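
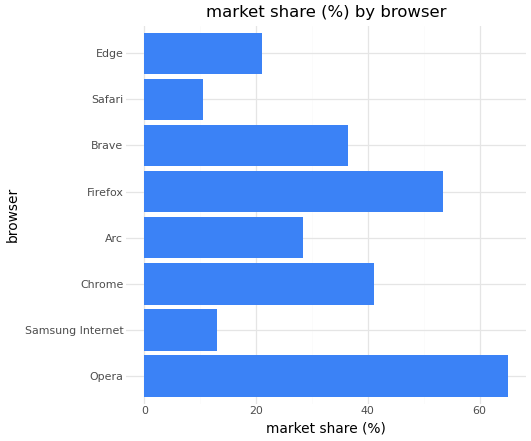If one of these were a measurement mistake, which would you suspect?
Opera

Opera ≈ 60; the rest sit between ≈ 10 and ≈ 50.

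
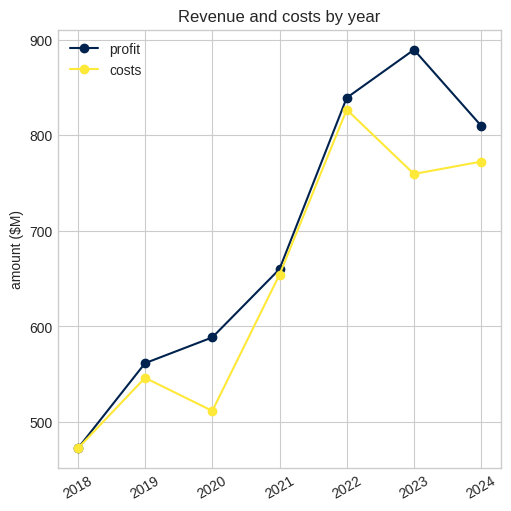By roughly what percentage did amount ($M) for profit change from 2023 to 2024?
≈ -11.1%

2023 ≈ 900, 2024 ≈ 800; (800 − 900) / 900 ≈ -11.1%.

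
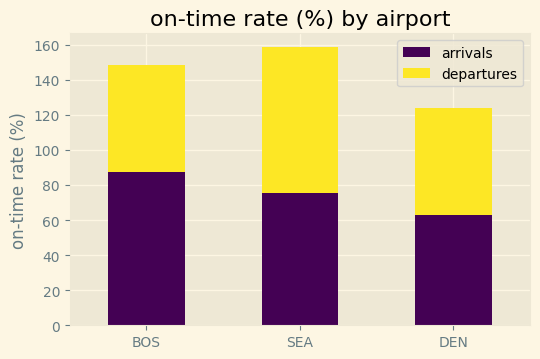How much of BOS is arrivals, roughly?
arrivals top ≈ 80, bottom ≈ 0; segment ≈ 80.

≈ 80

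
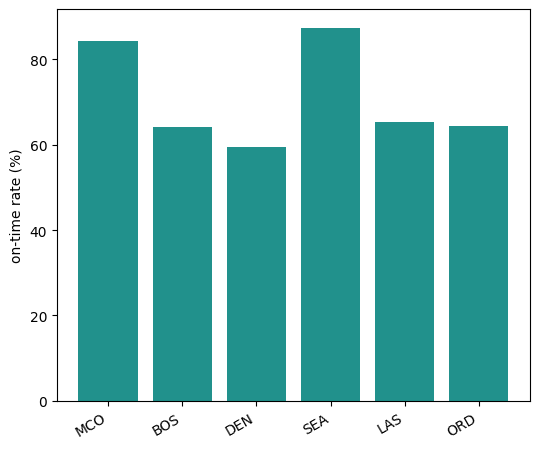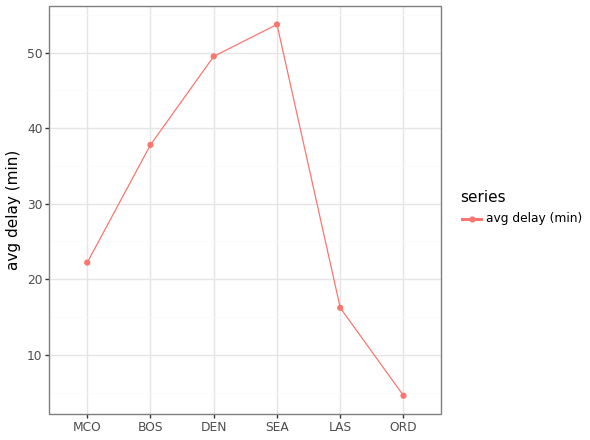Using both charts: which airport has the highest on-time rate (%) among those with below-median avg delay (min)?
MCO

Chart 2 median avg delay (min) ≈ 30; below-median airports: MCO, LAS, ORD. Among those, MCO has the highest on-time rate (%) (≈ 80).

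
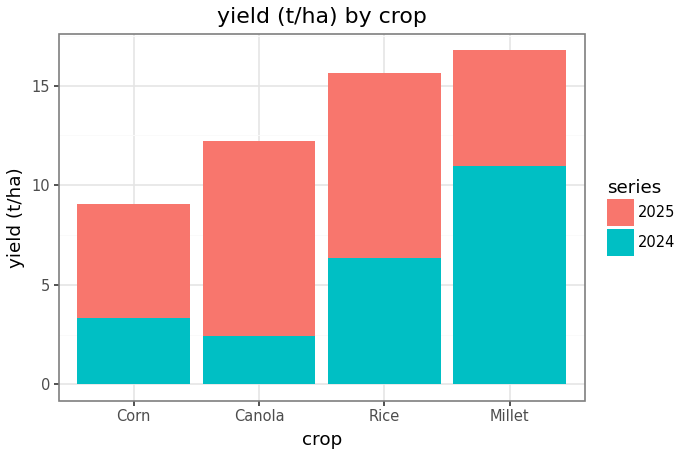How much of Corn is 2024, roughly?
≈ 4

2024 top ≈ 4, bottom ≈ 0; segment ≈ 4.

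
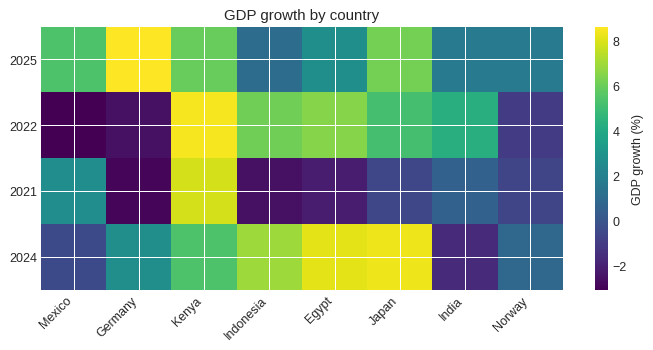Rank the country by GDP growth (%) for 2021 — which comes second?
Top 3 for 2021: Kenya ≈ 8, Mexico ≈ 3, India ≈ 1.

Mexico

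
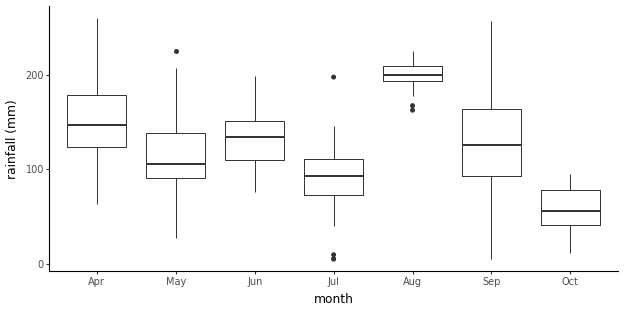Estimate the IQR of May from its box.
Q3 ≈ 140, Q1 ≈ 100; IQR ≈ 40.

≈ 40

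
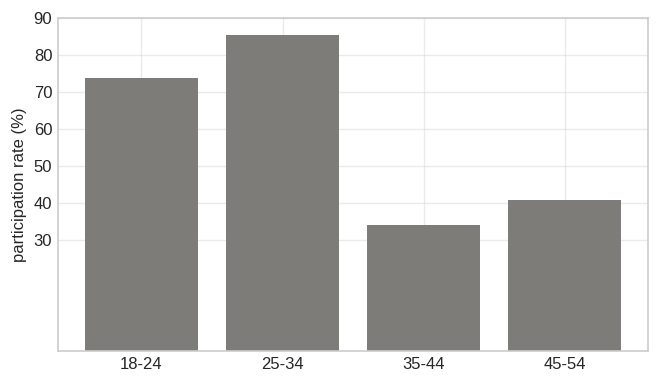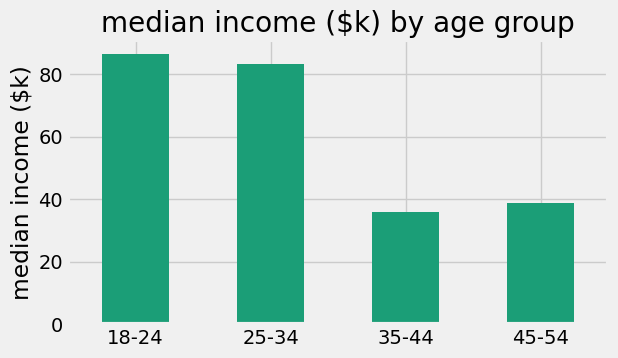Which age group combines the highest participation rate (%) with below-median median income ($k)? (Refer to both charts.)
45-54

Chart 2 median median income ($k) ≈ 60; below-median age groups: 35-44, 45-54. Among those, 45-54 has the highest participation rate (%) (≈ 40).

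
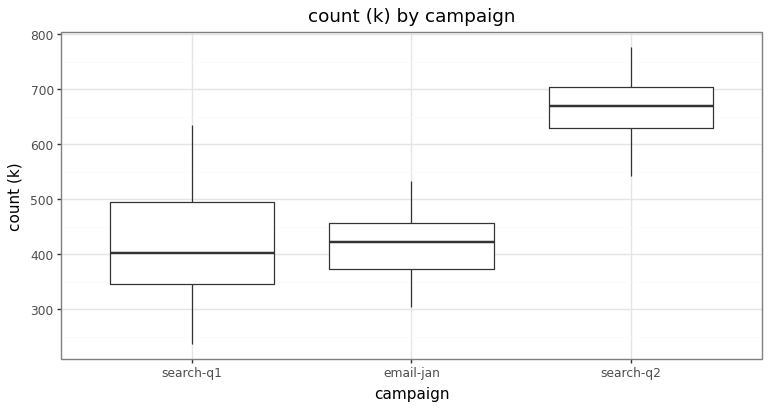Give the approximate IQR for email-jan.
Q3 ≈ 450, Q1 ≈ 375; IQR ≈ 75.

≈ 75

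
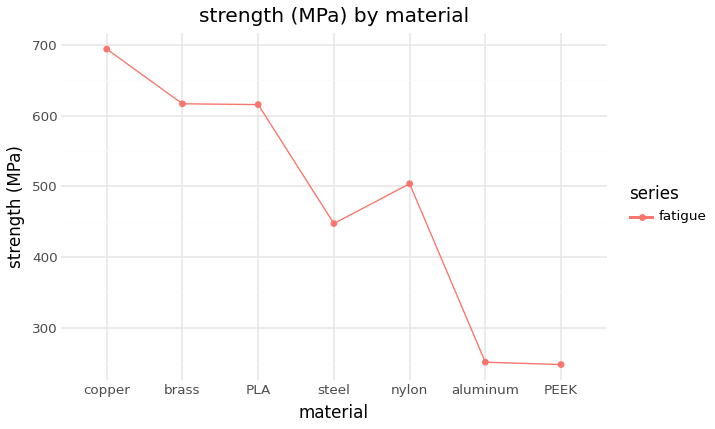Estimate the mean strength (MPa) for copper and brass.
(700 + 600) / 2 ≈ 650.

≈ 650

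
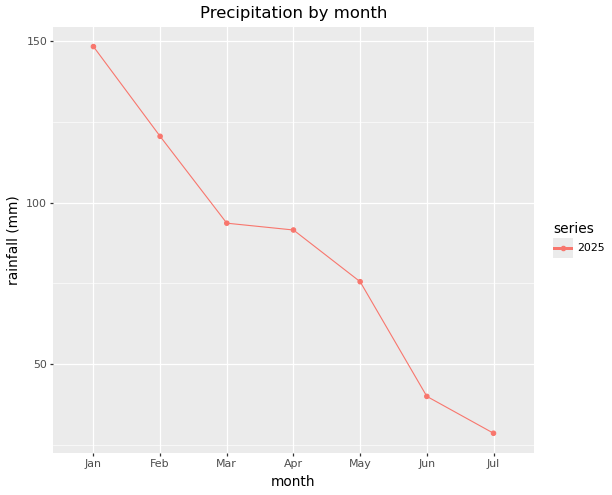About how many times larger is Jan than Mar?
Jan ≈ 150, Mar ≈ 90; 150/90 ≈ 1.67.

≈ 1.67×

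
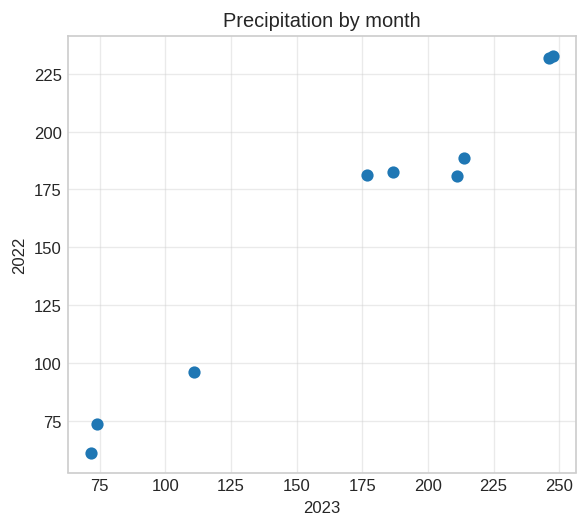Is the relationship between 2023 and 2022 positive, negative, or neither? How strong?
positive, strong

Points are positively correlated; strong (|r| ≈ 1.0).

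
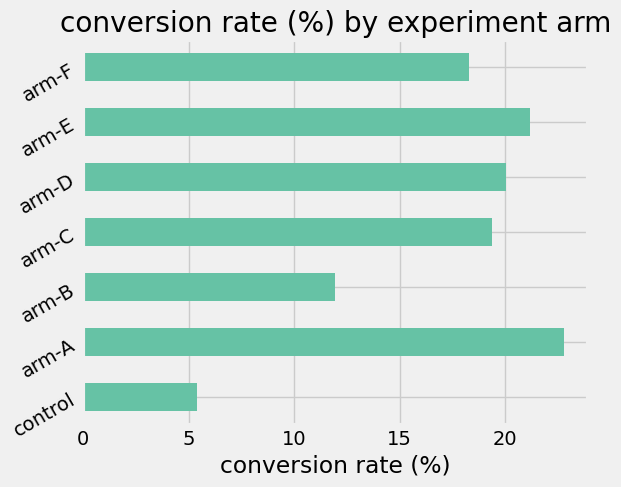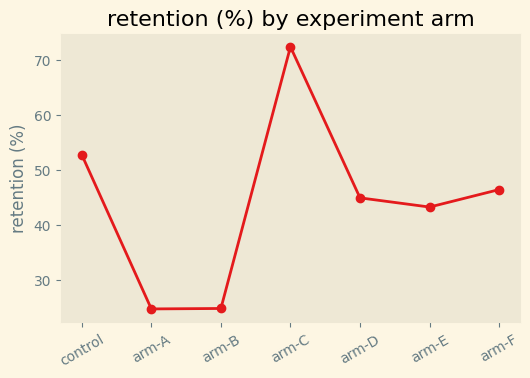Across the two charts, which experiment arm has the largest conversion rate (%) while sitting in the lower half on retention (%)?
Chart 2 median retention (%) ≈ 40; below-median experiment arms: arm-A, arm-B, arm-E. Among those, arm-A has the highest conversion rate (%) (≈ 25).

arm-A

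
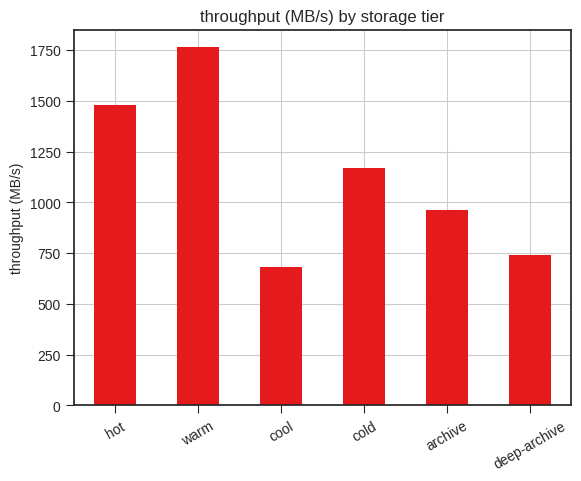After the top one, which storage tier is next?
hot

Top 3: warm ≈ 1800, hot ≈ 1400, cold ≈ 1200.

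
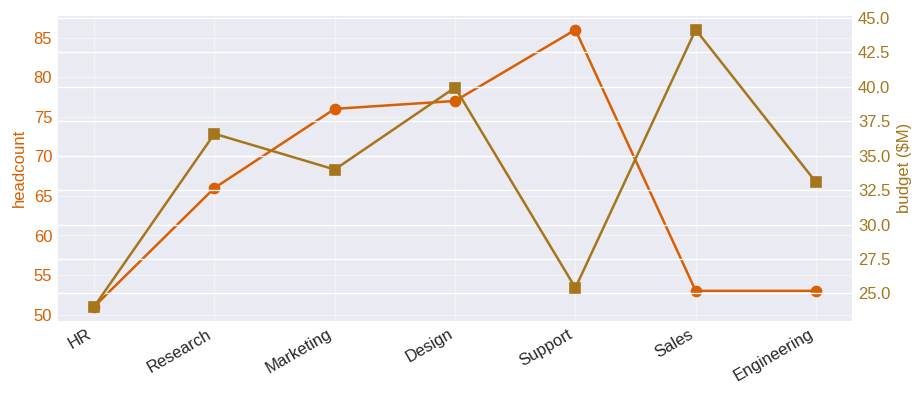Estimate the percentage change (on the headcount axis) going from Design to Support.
Design ≈ 75, Support ≈ 85; (85 − 75) / 75 ≈ +13.3%.

≈ +13.3%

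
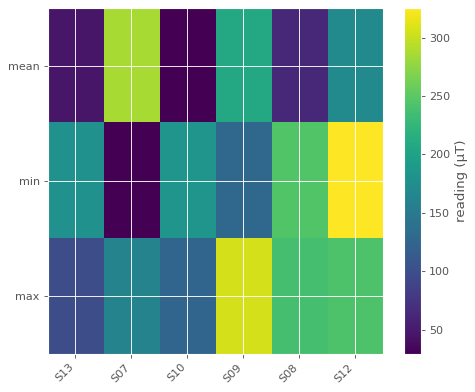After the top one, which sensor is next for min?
Top 3 for min: S12 ≈ 325, S08 ≈ 250, S10 ≈ 175.

S08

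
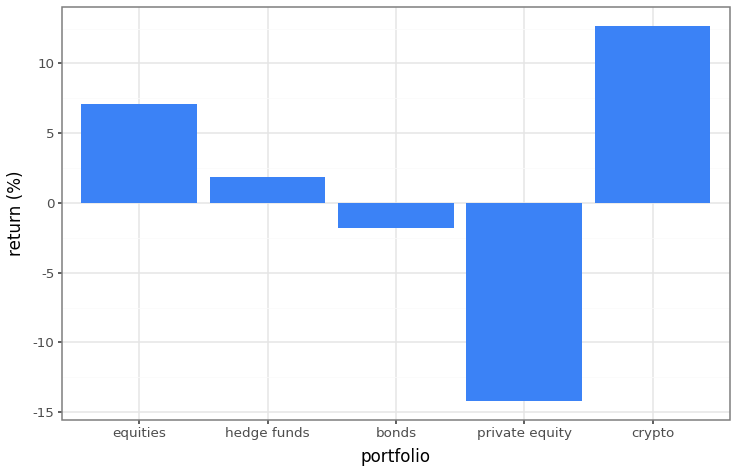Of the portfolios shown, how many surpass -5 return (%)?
4

Above -5: equities, hedge funds, bonds, crypto.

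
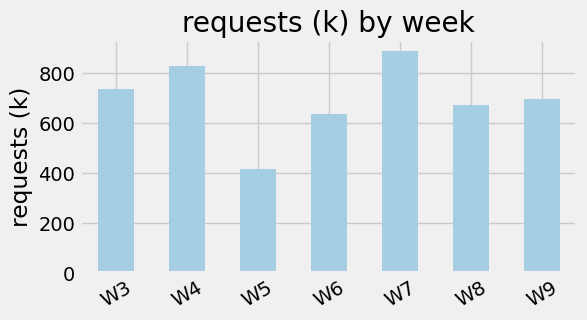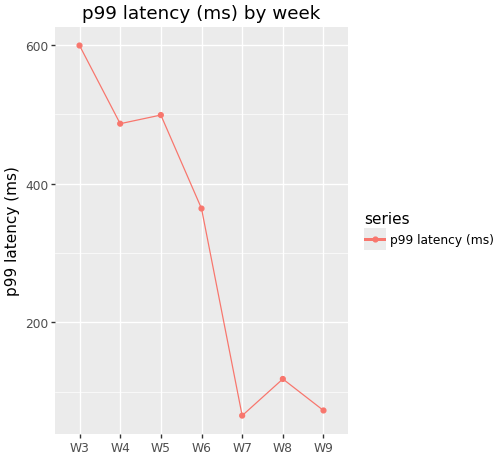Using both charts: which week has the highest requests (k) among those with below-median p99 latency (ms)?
W7

Chart 2 median p99 latency (ms) ≈ 400; below-median weeks: W7, W8, W9. Among those, W7 has the highest requests (k) (≈ 900).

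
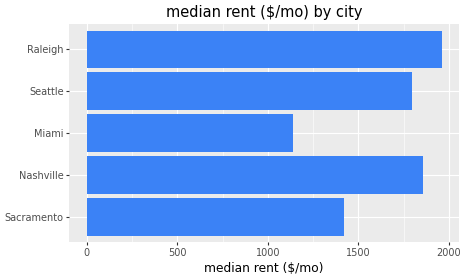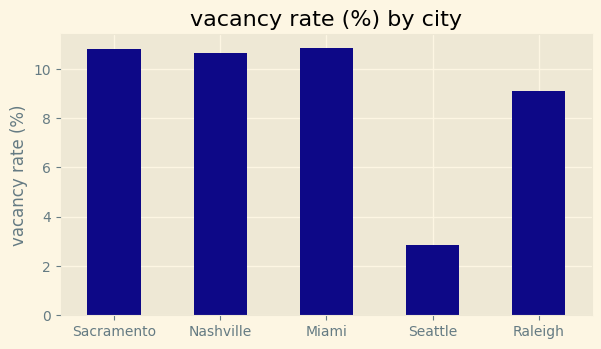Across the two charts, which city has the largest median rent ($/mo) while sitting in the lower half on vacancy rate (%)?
Raleigh

Chart 2 median vacancy rate (%) ≈ 11; below-median cities: Seattle, Raleigh. Among those, Raleigh has the highest median rent ($/mo) (≈ 2000).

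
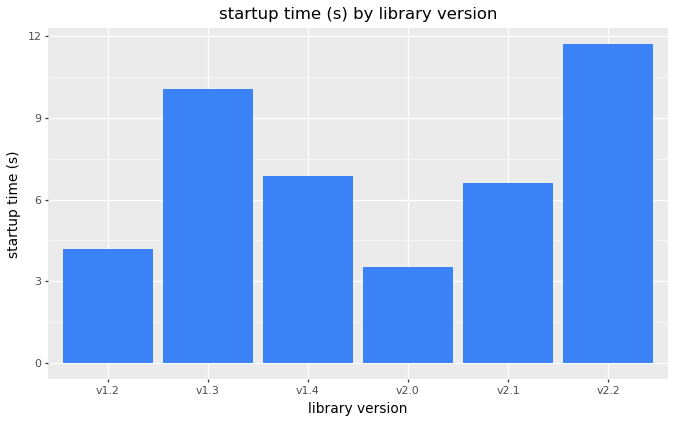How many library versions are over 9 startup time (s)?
Above 9: v1.3, v2.2.

2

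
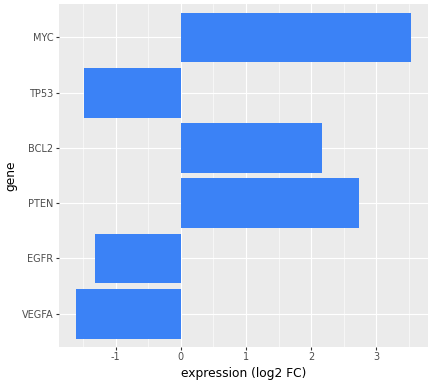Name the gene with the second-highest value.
PTEN

Top 3: MYC ≈ 3.5, PTEN ≈ 2.5, BCL2 ≈ 2.0.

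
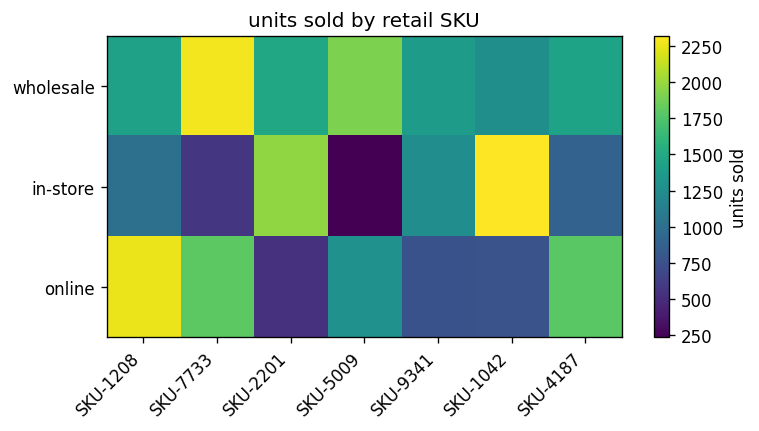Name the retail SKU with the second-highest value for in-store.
Top 3 for in-store: SKU-1042 ≈ 2400, SKU-2201 ≈ 2000, SKU-9341 ≈ 1200.

SKU-2201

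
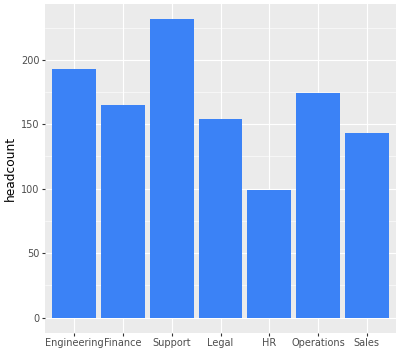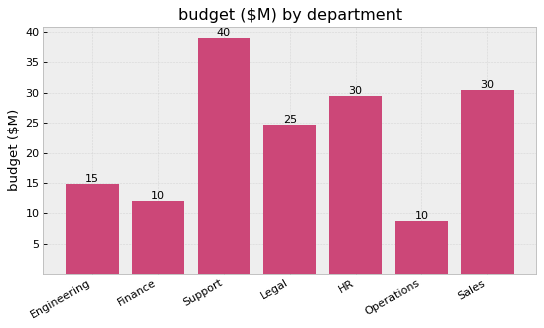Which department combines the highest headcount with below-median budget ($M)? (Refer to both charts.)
Engineering

Chart 2 median budget ($M) ≈ 25; below-median departments: Engineering, Finance, Operations. Among those, Engineering has the highest headcount (≈ 200).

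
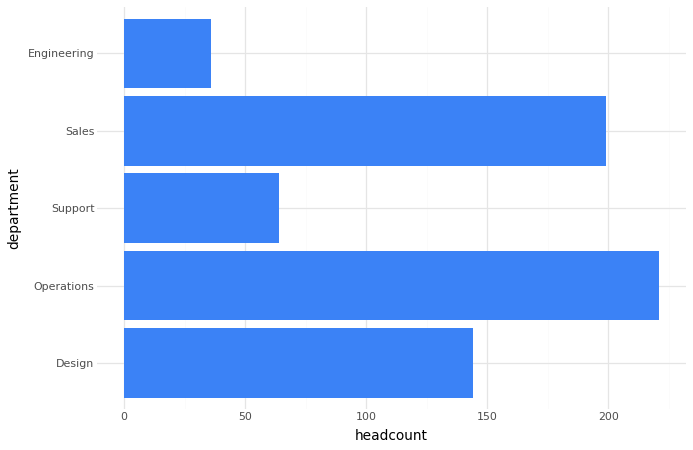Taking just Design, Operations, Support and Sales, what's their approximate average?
≈ 155

(140 + 220 + 60 + 200) / 4 ≈ 155.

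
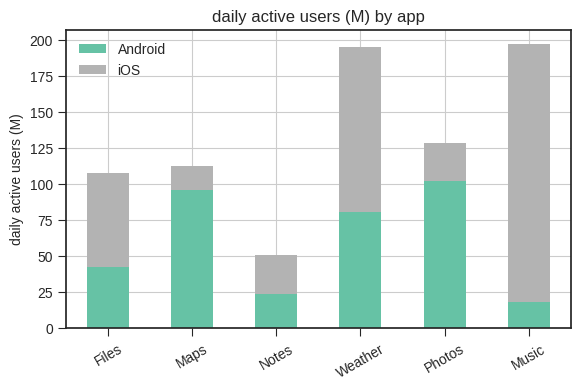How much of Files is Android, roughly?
≈ 40

Android top ≈ 40, bottom ≈ 0; segment ≈ 40.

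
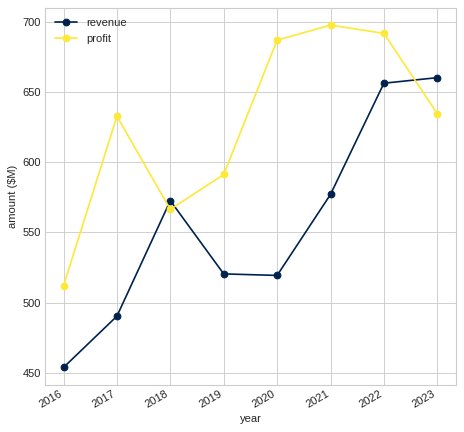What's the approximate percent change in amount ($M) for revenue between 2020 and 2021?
2020 ≈ 525, 2021 ≈ 575; (575 − 525) / 525 ≈ +9.5%.

≈ +9.5%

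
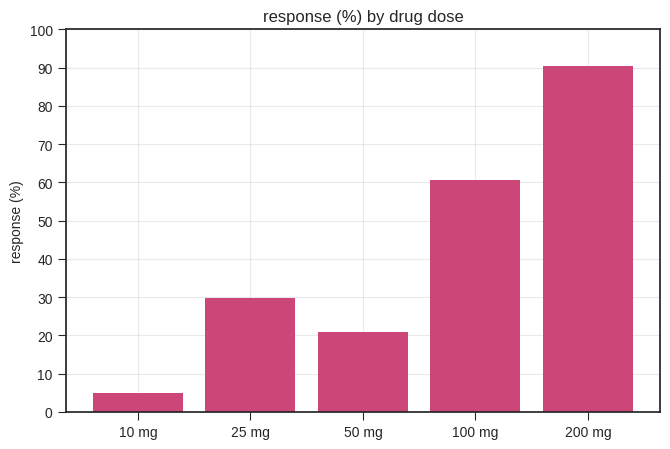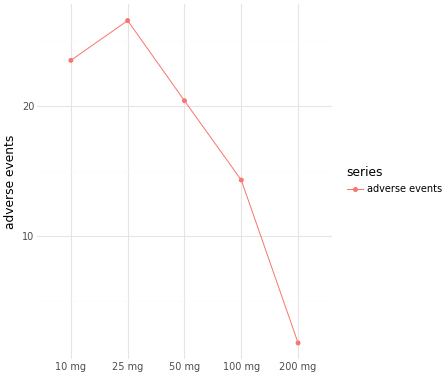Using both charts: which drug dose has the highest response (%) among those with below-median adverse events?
Chart 2 median adverse events ≈ 20; below-median drug doses: 100 mg, 200 mg. Among those, 200 mg has the highest response (%) (≈ 90).

200 mg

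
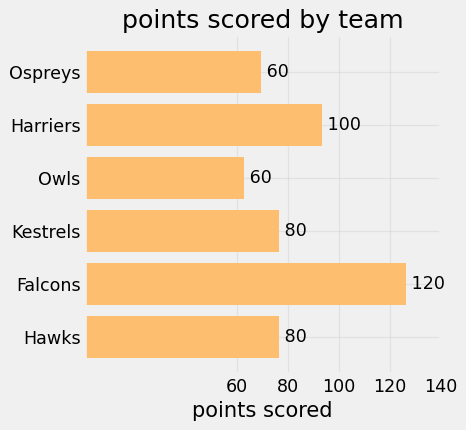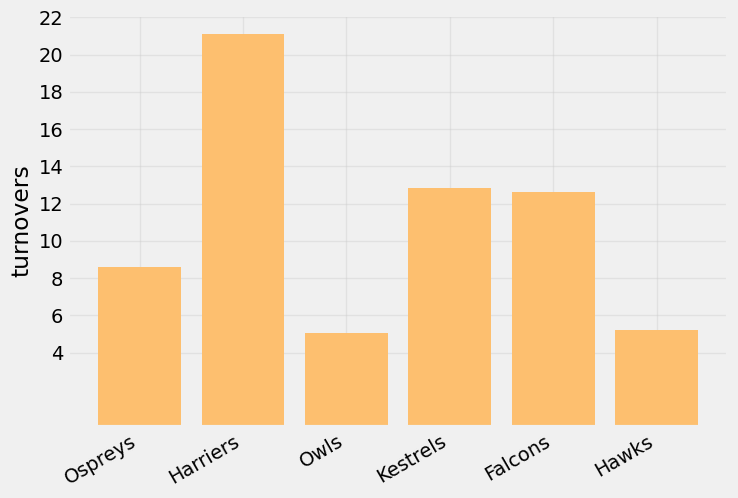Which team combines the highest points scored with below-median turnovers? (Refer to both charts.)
Hawks

Chart 2 median turnovers ≈ 10; below-median teams: Ospreys, Owls, Hawks. Among those, Hawks has the highest points scored (≈ 80).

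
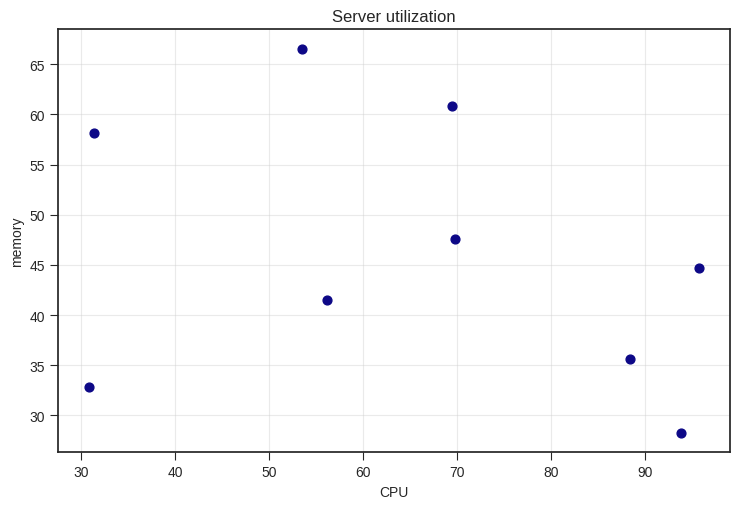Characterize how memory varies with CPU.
Points are negatively correlated; weak (|r| ≈ 0.3).

negative, weak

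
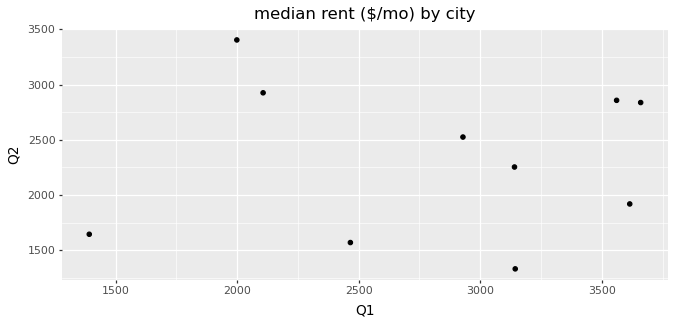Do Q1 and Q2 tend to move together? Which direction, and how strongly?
no clear correlation

Points are roughly uncorrelated; weak (|r| ≈ 0.0).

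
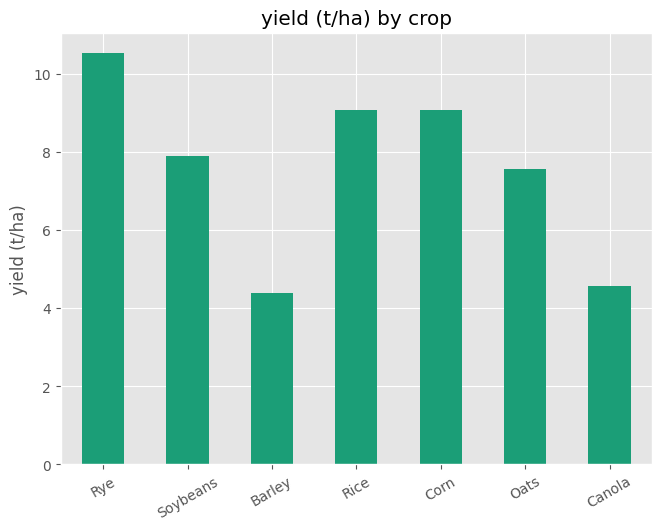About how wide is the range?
Max Rye ≈ 11, min Barley ≈ 4; range ≈ 7.

≈ 7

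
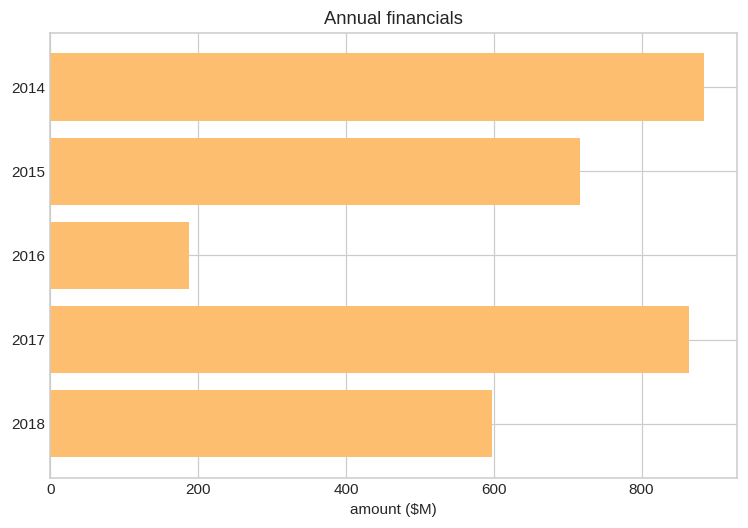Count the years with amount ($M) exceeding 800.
2

Above 800: 2014, 2017.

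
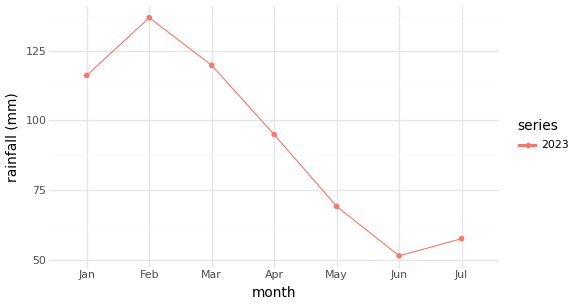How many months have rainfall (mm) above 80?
4

Above 80: Jan, Feb, Mar, Apr.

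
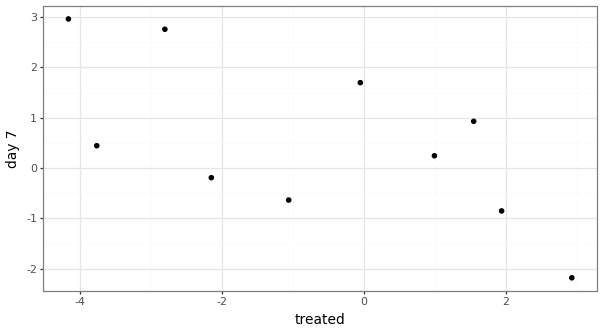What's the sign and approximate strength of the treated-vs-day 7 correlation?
Points are negatively correlated; moderate (|r| ≈ 0.6).

negative, moderate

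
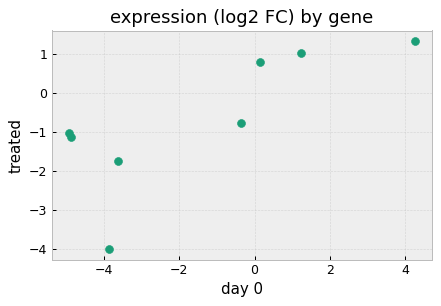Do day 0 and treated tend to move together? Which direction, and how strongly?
positive, strong

Points are positively correlated; strong (|r| ≈ 0.8).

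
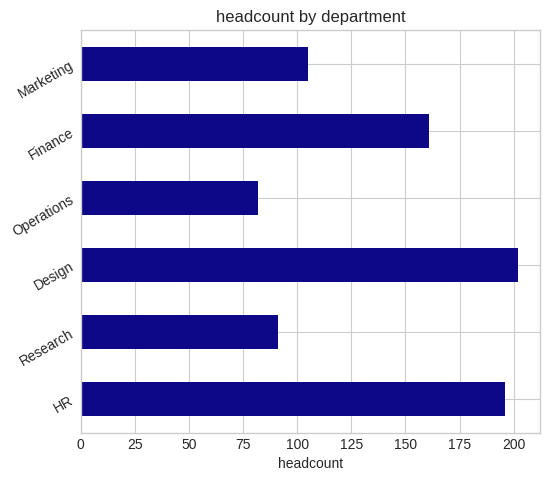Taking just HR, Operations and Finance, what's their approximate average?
(200 + 80 + 160) / 3 ≈ 147.

≈ 147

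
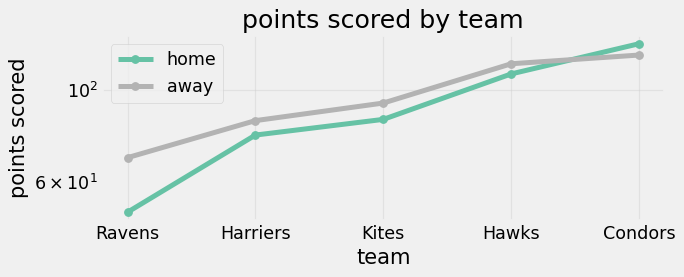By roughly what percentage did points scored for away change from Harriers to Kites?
Harriers ≈ 80, Kites ≈ 90; (90 − 80) / 80 ≈ +12.5%.

≈ +12.5%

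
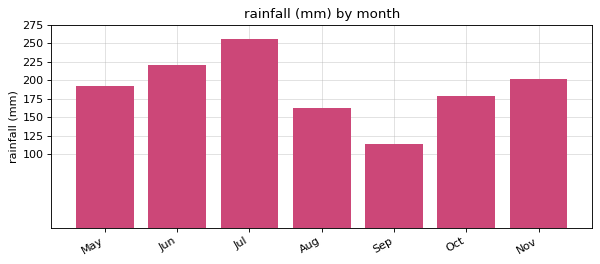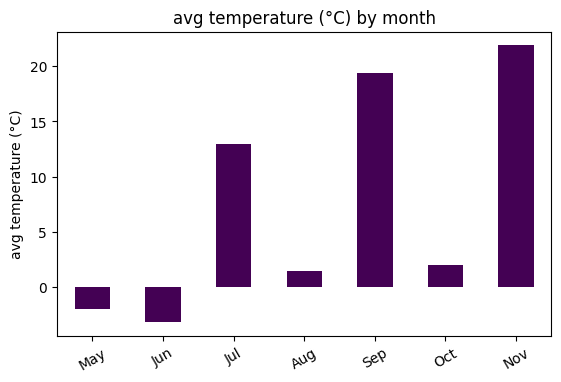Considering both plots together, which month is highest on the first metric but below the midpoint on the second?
Jun

Chart 2 median avg temperature (°C) ≈ 0; below-median months: May, Jun, Aug. Among those, Jun has the highest rainfall (mm) (≈ 225).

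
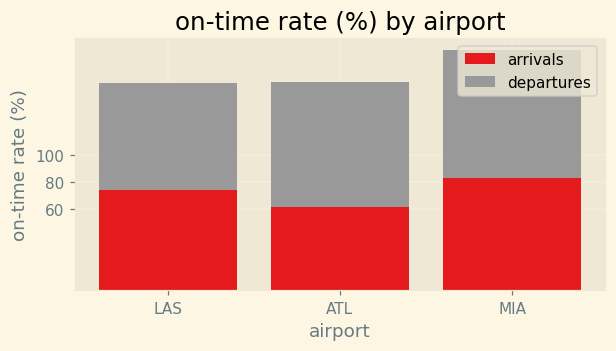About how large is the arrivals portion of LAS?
≈ 80

arrivals top ≈ 80, bottom ≈ 0; segment ≈ 80.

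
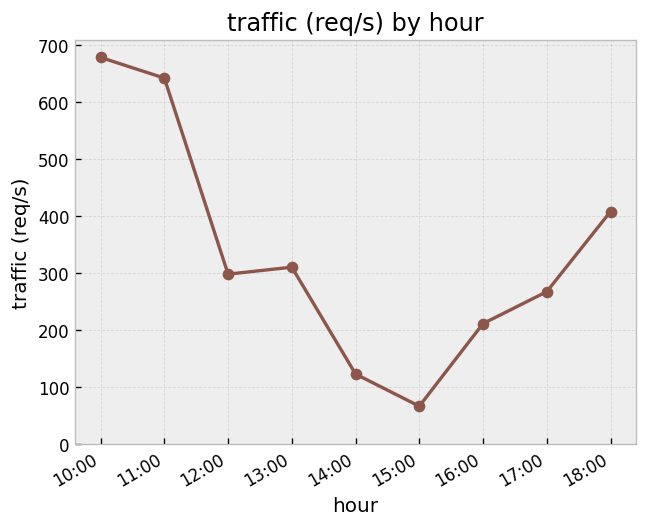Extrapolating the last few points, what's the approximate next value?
Last three: 200, 300, 400 → slope ≈ 100/step → next ≈ 500.

≈ 500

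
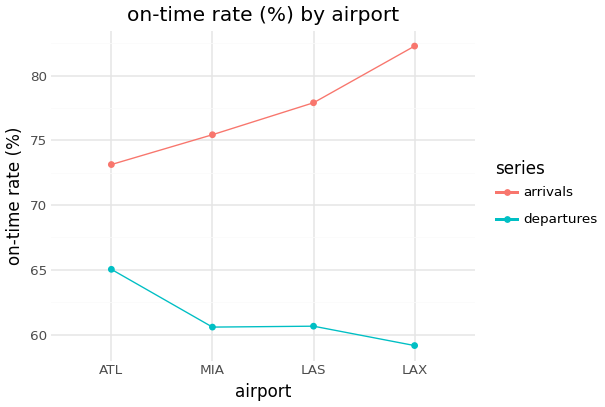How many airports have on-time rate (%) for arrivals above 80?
Above 80: LAX.

1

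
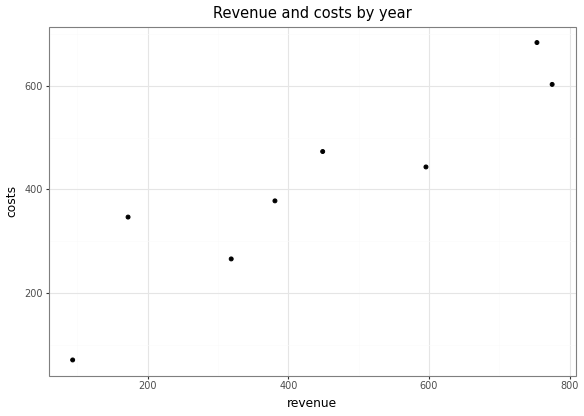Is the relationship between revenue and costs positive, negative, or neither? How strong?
positive, strong

Points are positively correlated; strong (|r| ≈ 0.9).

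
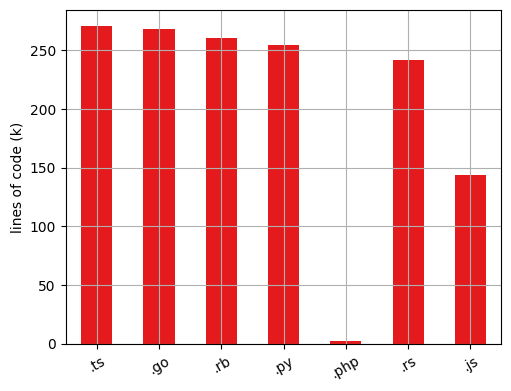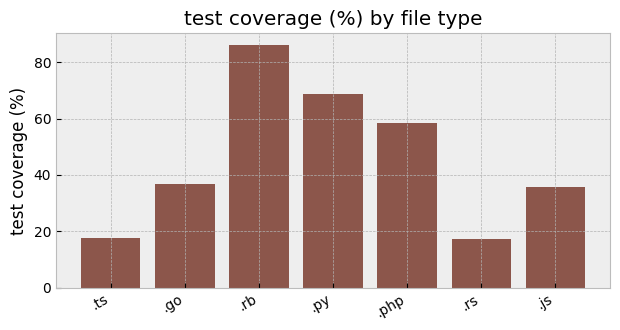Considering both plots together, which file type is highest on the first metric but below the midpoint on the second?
.ts

Chart 2 median test coverage (%) ≈ 40; below-median file types: .ts, .rs, .js. Among those, .ts has the highest lines of code (k) (≈ 275).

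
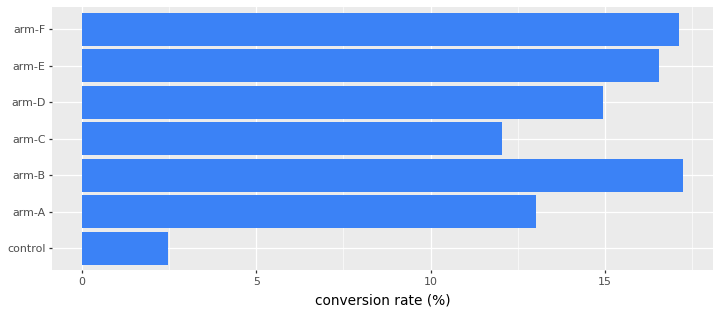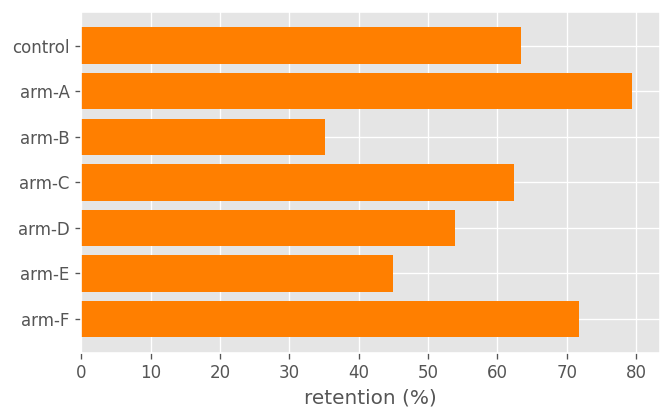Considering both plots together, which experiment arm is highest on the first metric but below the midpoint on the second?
Chart 2 median retention (%) ≈ 60; below-median experiment arms: arm-B, arm-D, arm-E. Among those, arm-B has the highest conversion rate (%) (≈ 18).

arm-B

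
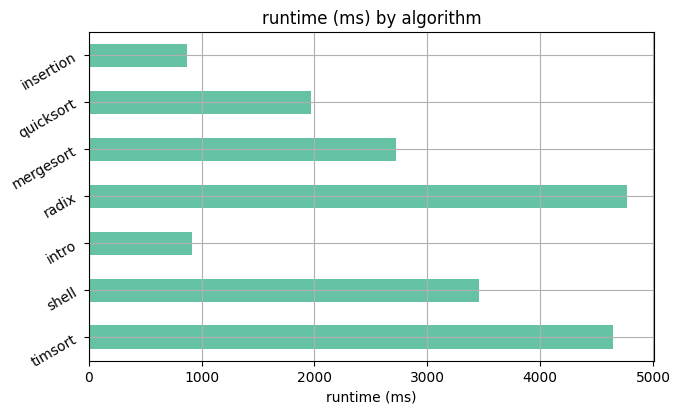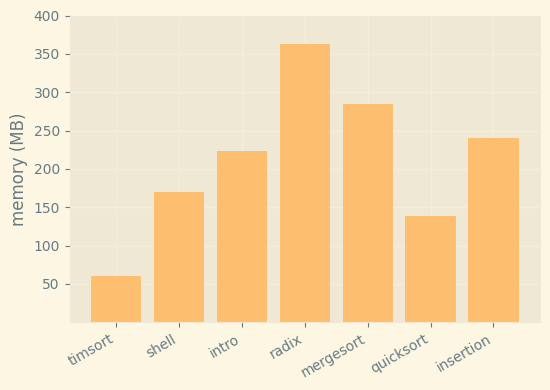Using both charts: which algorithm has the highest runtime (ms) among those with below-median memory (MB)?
Chart 2 median memory (MB) ≈ 200; below-median algorithms: timsort, shell, quicksort. Among those, timsort has the highest runtime (ms) (≈ 4500).

timsort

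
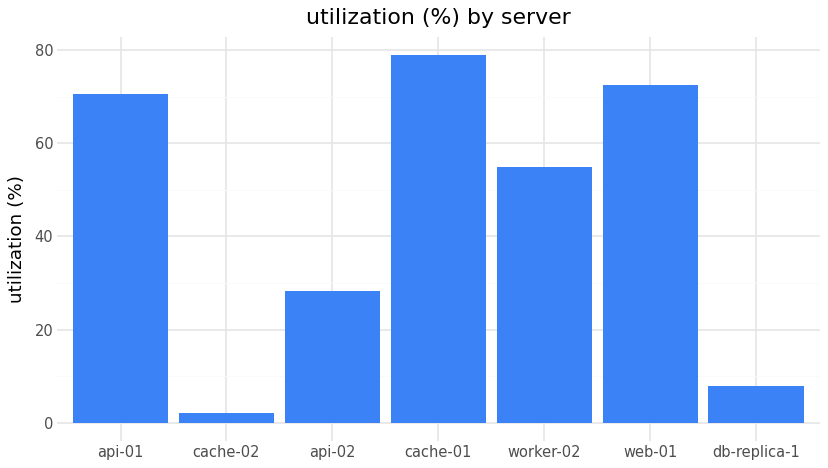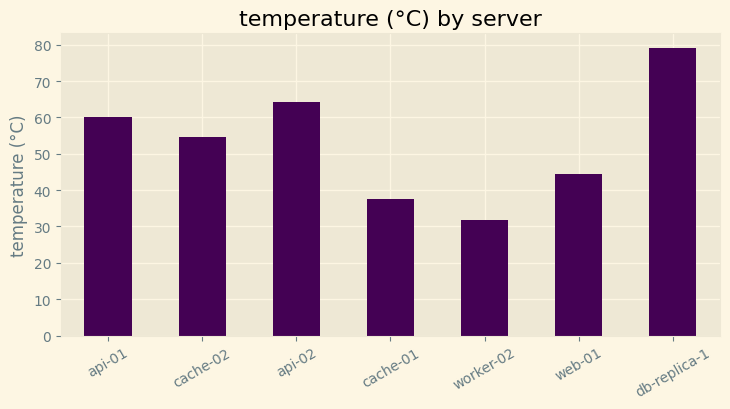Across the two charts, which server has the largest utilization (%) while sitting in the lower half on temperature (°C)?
cache-01

Chart 2 median temperature (°C) ≈ 50; below-median servers: cache-01, worker-02, web-01. Among those, cache-01 has the highest utilization (%) (≈ 80).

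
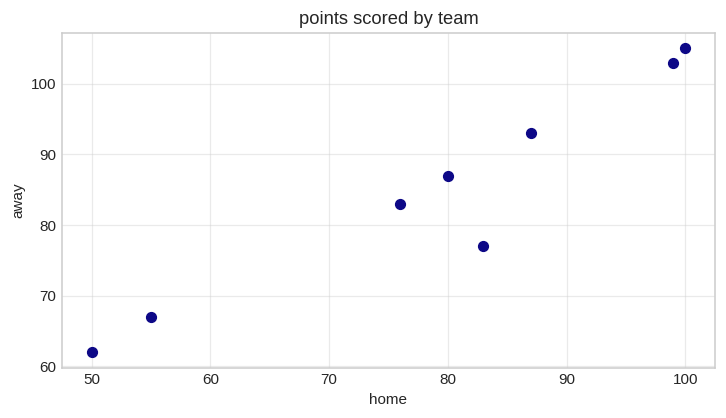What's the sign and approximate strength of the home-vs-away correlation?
Points are positively correlated; strong (|r| ≈ 1.0).

positive, strong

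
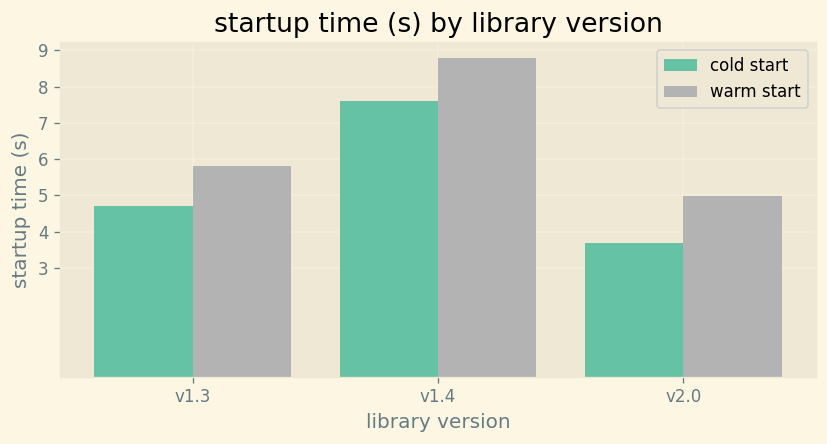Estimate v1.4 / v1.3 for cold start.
≈ 1.6×

v1.4 ≈ 8, v1.3 ≈ 5; 8/5 ≈ 1.6.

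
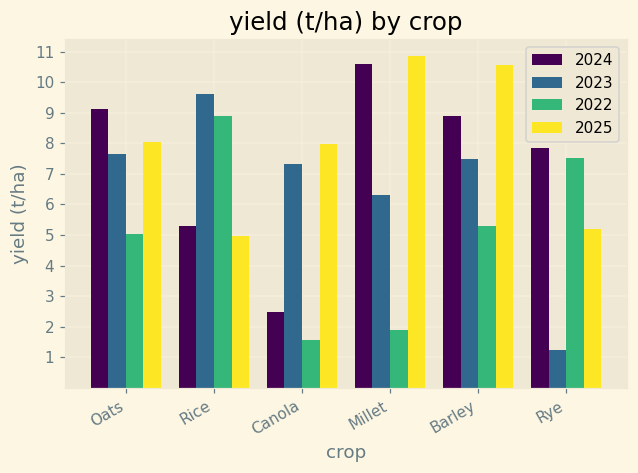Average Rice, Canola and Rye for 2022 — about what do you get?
(9 + 2 + 8) / 3 ≈ 6.

≈ 6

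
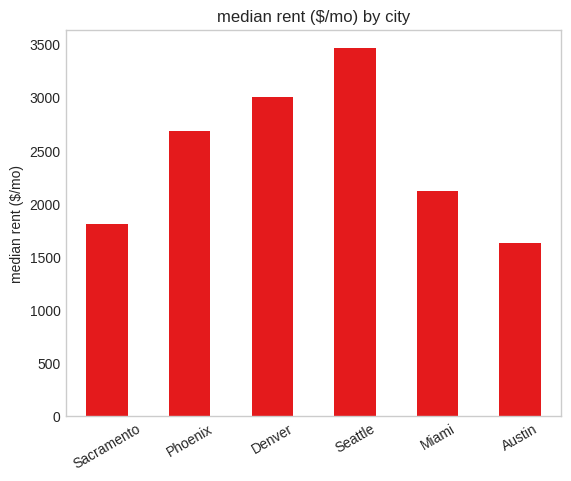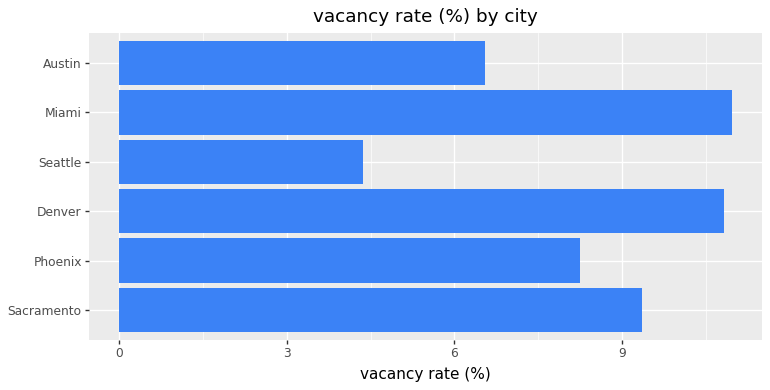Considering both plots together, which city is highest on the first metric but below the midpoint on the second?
Chart 2 median vacancy rate (%) ≈ 8; below-median cities: Phoenix, Seattle, Austin. Among those, Seattle has the highest median rent ($/mo) (≈ 3500).

Seattle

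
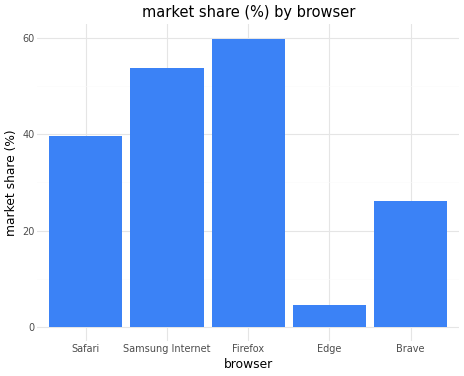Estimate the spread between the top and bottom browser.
≈ 55

Max Firefox ≈ 60, min Edge ≈ 5; range ≈ 55.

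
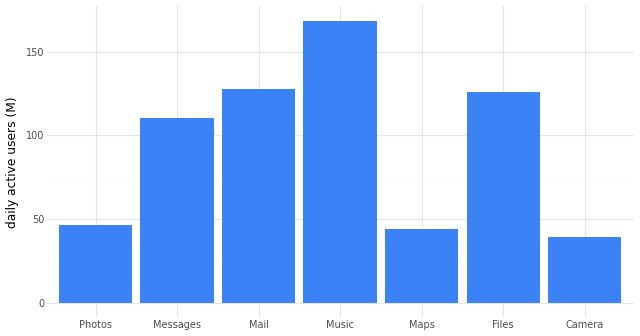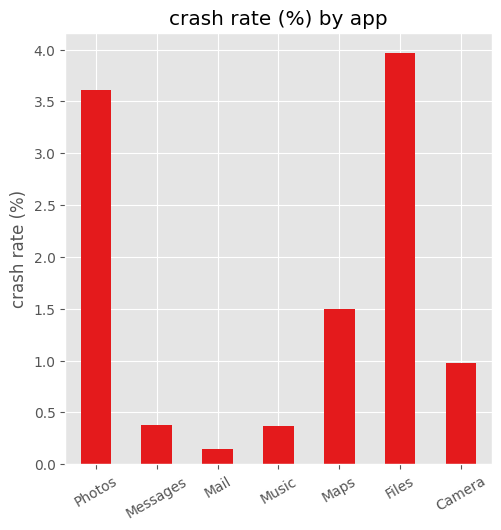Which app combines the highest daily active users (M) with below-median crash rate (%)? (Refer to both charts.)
Music

Chart 2 median crash rate (%) ≈ 1; below-median apps: Messages, Mail, Music. Among those, Music has the highest daily active users (M) (≈ 160).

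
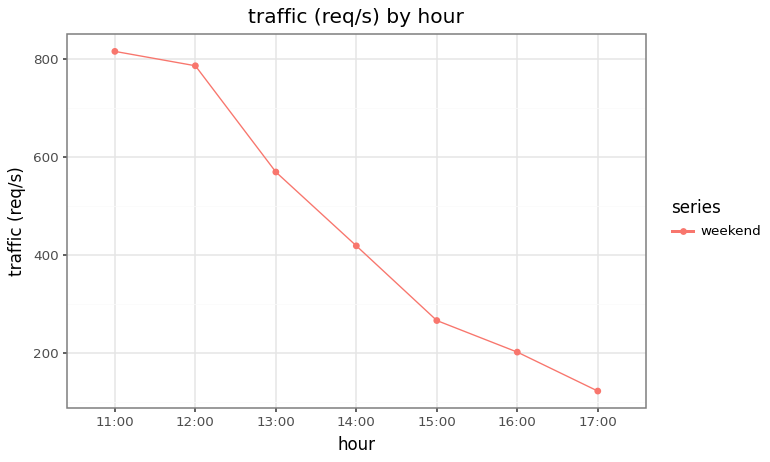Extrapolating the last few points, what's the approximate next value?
Last three: 300, 200, 100 → slope ≈ -100/step → next ≈ 0.

≈ 0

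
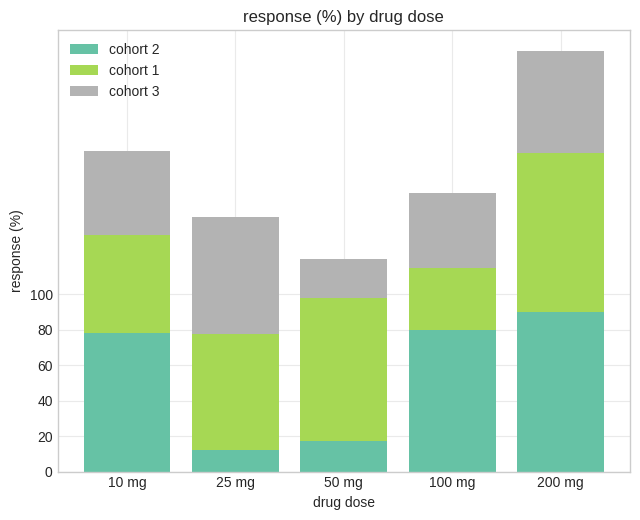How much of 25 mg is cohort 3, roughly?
cohort 3 top ≈ 140, bottom ≈ 80; segment ≈ 60.

≈ 60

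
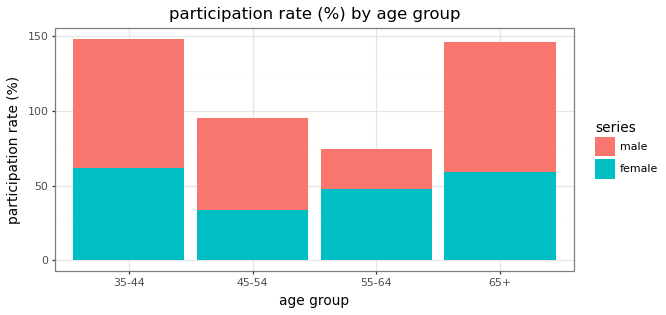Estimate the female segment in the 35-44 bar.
≈ 60

female top ≈ 60, bottom ≈ 0; segment ≈ 60.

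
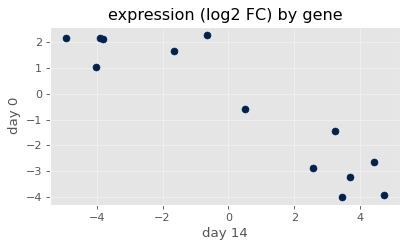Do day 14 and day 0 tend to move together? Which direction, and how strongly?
negative, strong

Points are negatively correlated; strong (|r| ≈ 0.9).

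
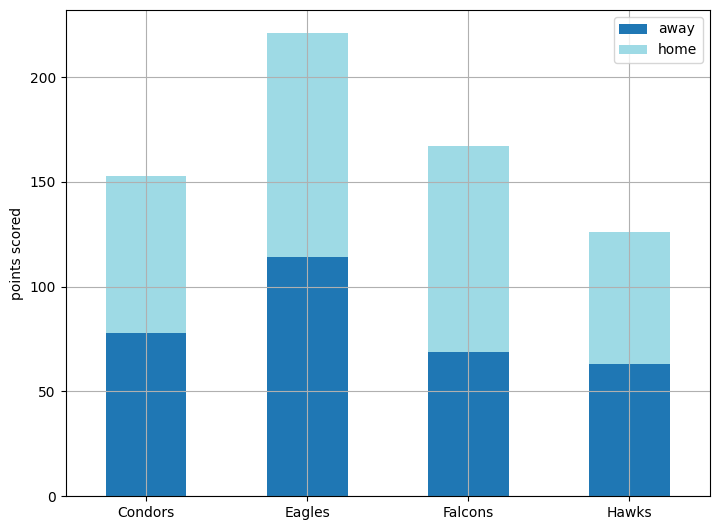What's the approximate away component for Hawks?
away top ≈ 60, bottom ≈ 0; segment ≈ 60.

≈ 60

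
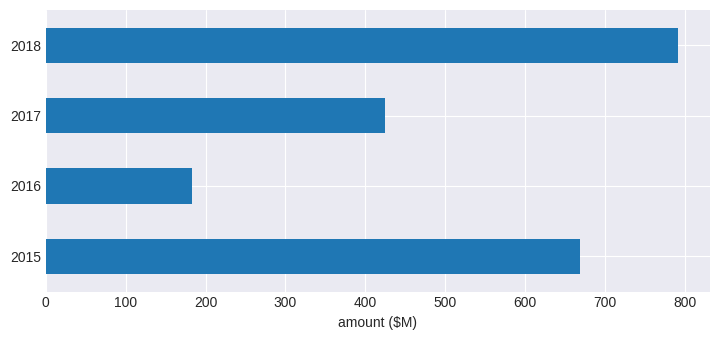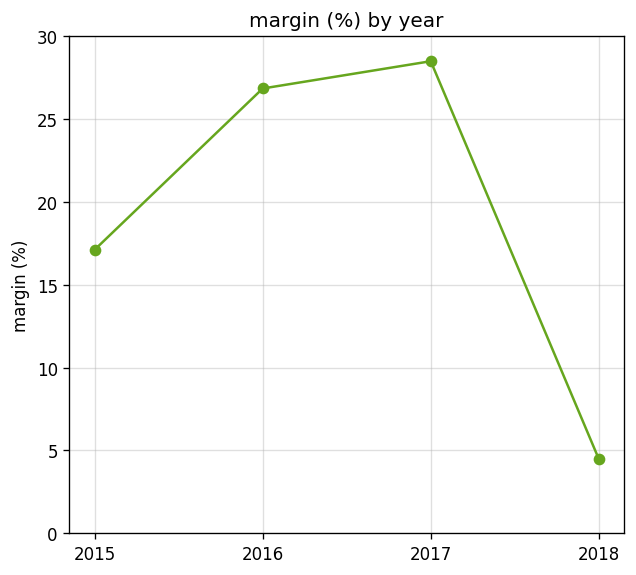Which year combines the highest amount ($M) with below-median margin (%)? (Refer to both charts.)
2018

Chart 2 median margin (%) ≈ 20; below-median years: 2015, 2018. Among those, 2018 has the highest amount ($M) (≈ 800).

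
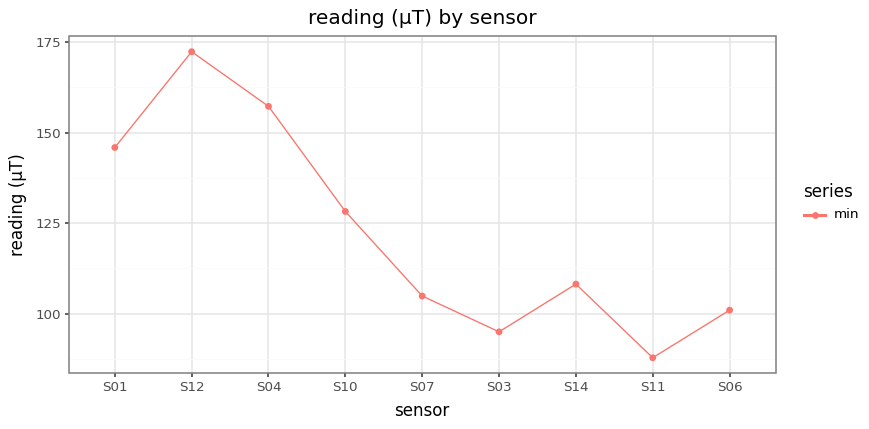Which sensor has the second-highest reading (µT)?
Top 3: S12 ≈ 170, S04 ≈ 160, S01 ≈ 150.

S04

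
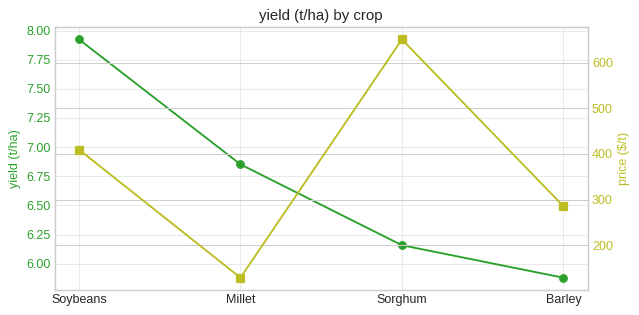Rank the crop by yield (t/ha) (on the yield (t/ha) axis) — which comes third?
Sorghum

Top 4 (on the yield (t/ha) axis): Soybeans ≈ 8.0, Millet ≈ 6.8, Sorghum ≈ 6.2, Barley ≈ 5.8.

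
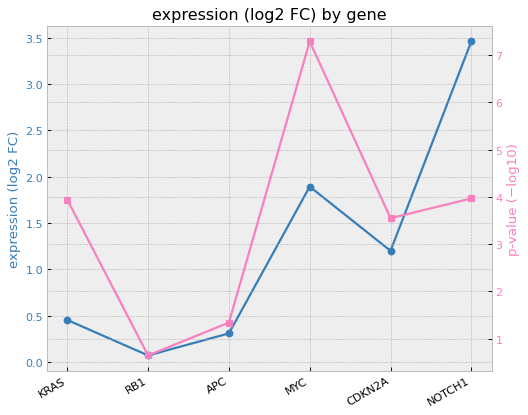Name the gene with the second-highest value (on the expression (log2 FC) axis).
Top 3 (on the expression (log2 FC) axis): NOTCH1 ≈ 3.5, MYC ≈ 2.0, CDKN2A ≈ 1.0.

MYC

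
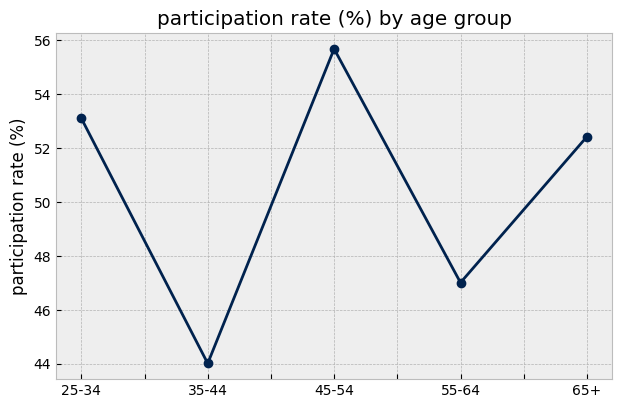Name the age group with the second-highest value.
25-34

Top 3: 45-54 ≈ 56, 25-34 ≈ 53, 65+ ≈ 52.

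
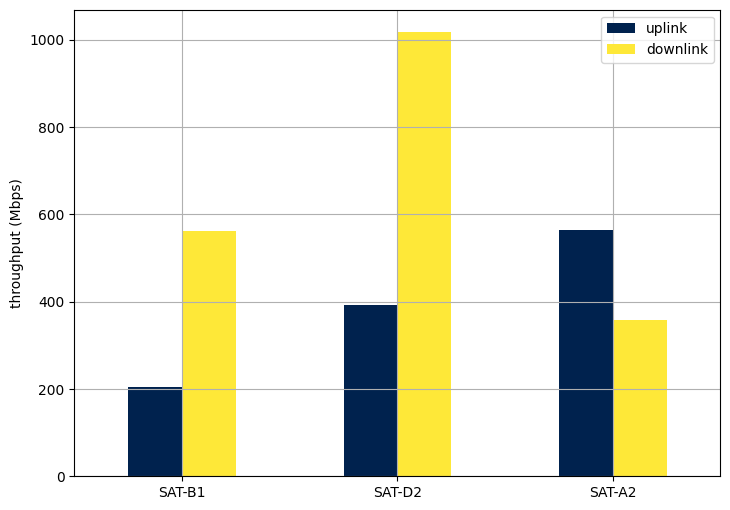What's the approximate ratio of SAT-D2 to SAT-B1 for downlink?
SAT-D2 ≈ 1000, SAT-B1 ≈ 600; 1000/600 ≈ 1.67.

≈ 1.67×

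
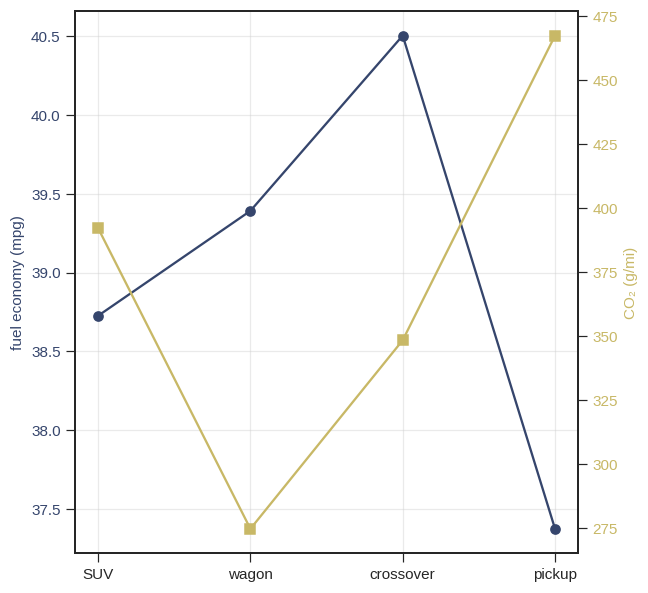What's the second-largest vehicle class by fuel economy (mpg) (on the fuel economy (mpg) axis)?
wagon

Top 3 (on the fuel economy (mpg) axis): crossover ≈ 40.5, wagon ≈ 39.5, SUV ≈ 38.5.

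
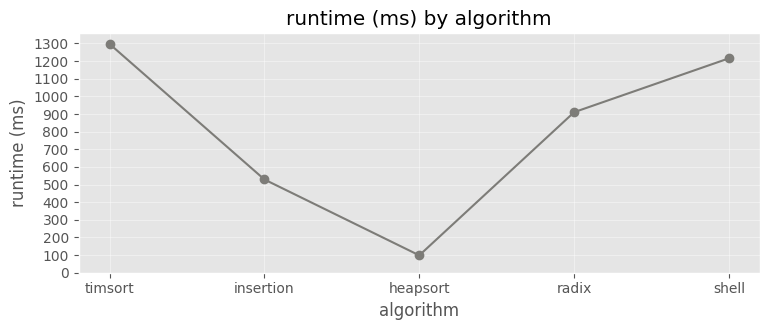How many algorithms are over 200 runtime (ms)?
4

Above 200: timsort, insertion, radix, shell.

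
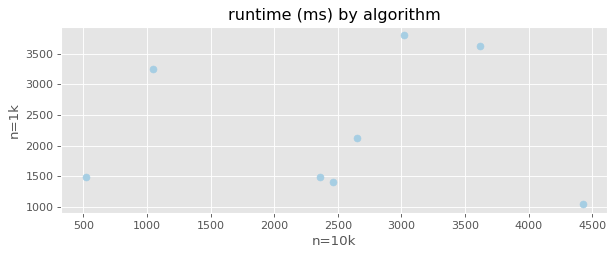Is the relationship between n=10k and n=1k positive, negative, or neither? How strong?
Points are roughly uncorrelated; weak (|r| ≈ 0.0).

no clear correlation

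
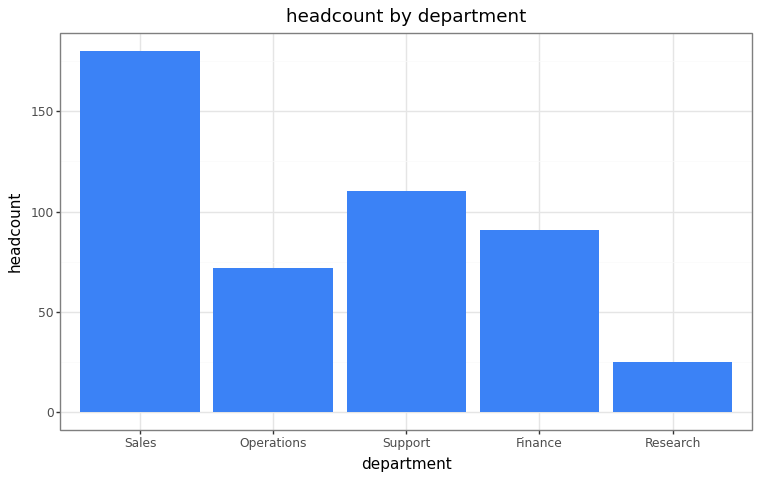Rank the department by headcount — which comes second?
Support

Top 3: Sales ≈ 180, Support ≈ 120, Finance ≈ 100.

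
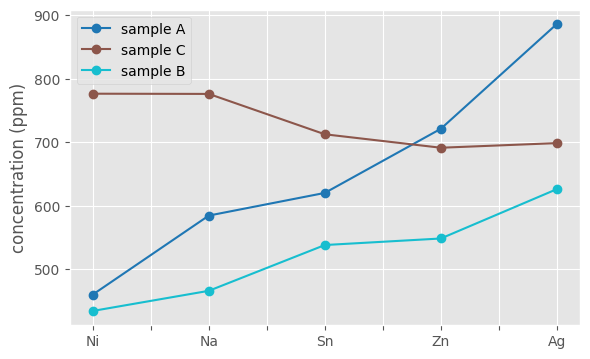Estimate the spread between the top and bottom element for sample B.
Max Ag ≈ 650, min Ni ≈ 450; range ≈ 200.

≈ 200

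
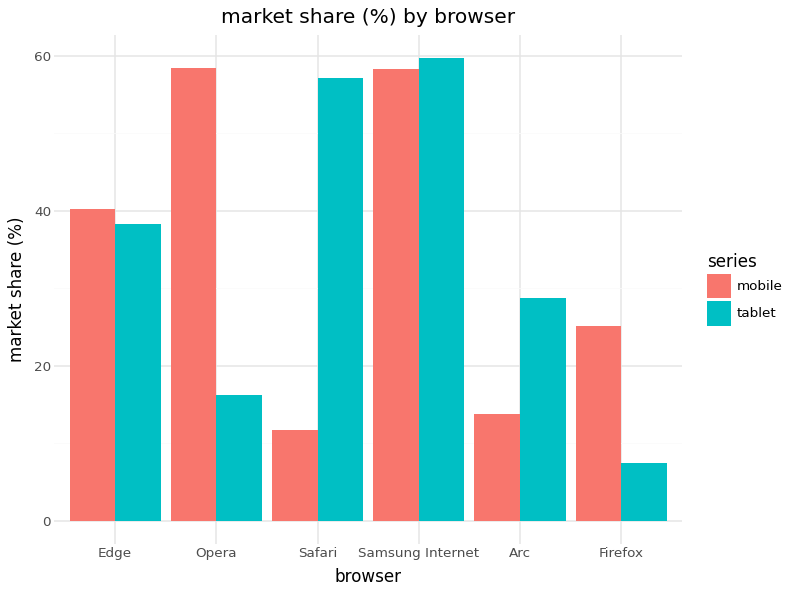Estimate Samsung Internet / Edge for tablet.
≈ 1.5×

Samsung Internet ≈ 60, Edge ≈ 40; 60/40 ≈ 1.5.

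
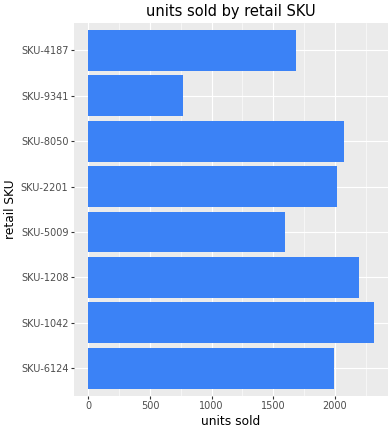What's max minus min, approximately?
Max SKU-1042 ≈ 2400, min SKU-9341 ≈ 800; range ≈ 1600.

≈ 1600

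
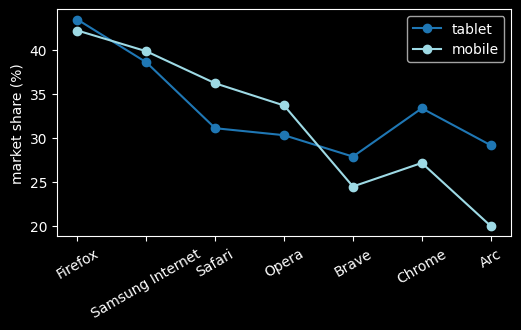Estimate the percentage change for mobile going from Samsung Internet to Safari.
≈ -10%

Samsung Internet ≈ 40, Safari ≈ 36; (36 − 40) / 40 ≈ -10%.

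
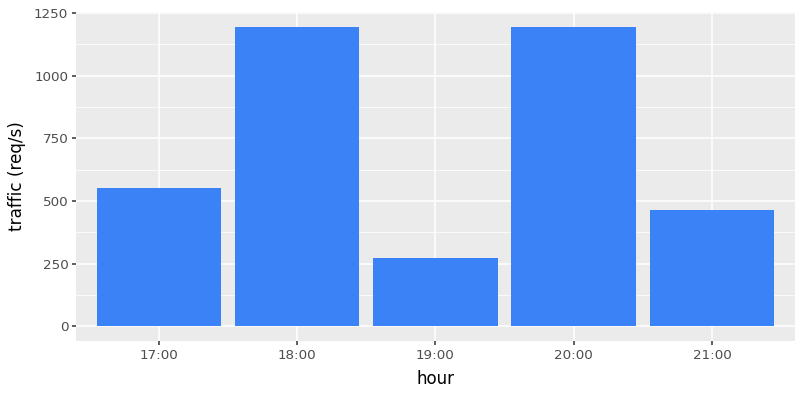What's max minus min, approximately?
≈ 900

Max 18:00 ≈ 1200, min 19:00 ≈ 300; range ≈ 900.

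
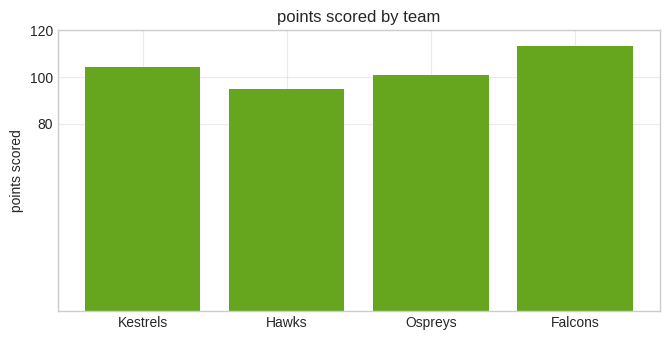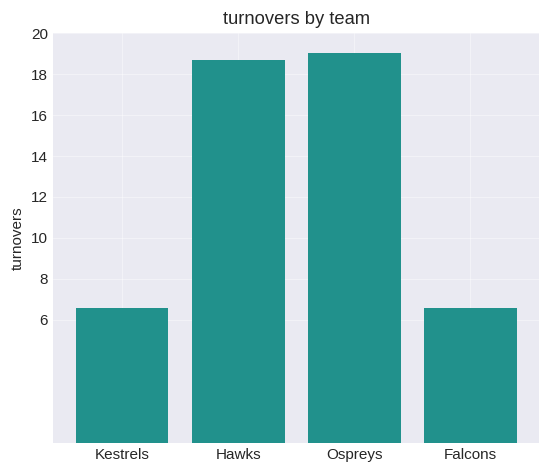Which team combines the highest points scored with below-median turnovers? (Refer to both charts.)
Falcons

Chart 2 median turnovers ≈ 12; below-median teams: Kestrels, Falcons. Among those, Falcons has the highest points scored (≈ 120).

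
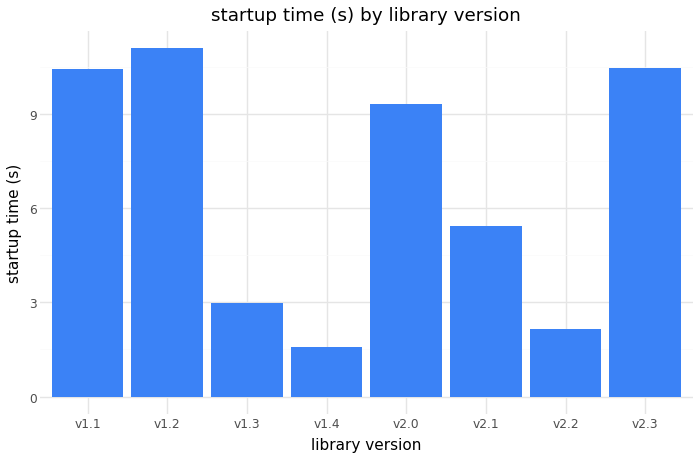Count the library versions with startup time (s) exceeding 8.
4

Above 8: v1.1, v1.2, v2.0, v2.3.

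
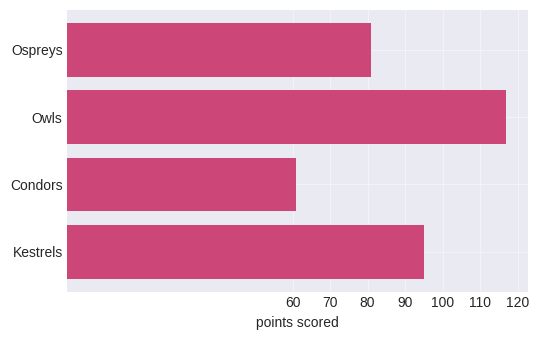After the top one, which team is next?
Top 3: Owls ≈ 120, Kestrels ≈ 100, Ospreys ≈ 80.

Kestrels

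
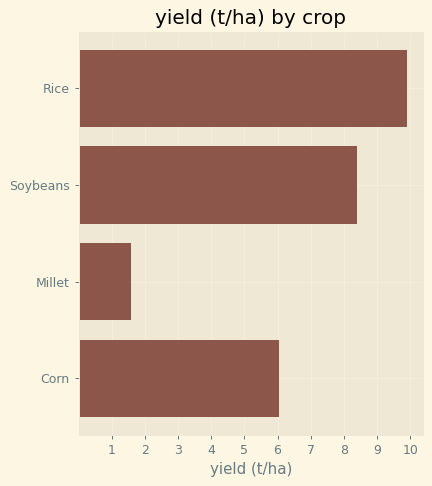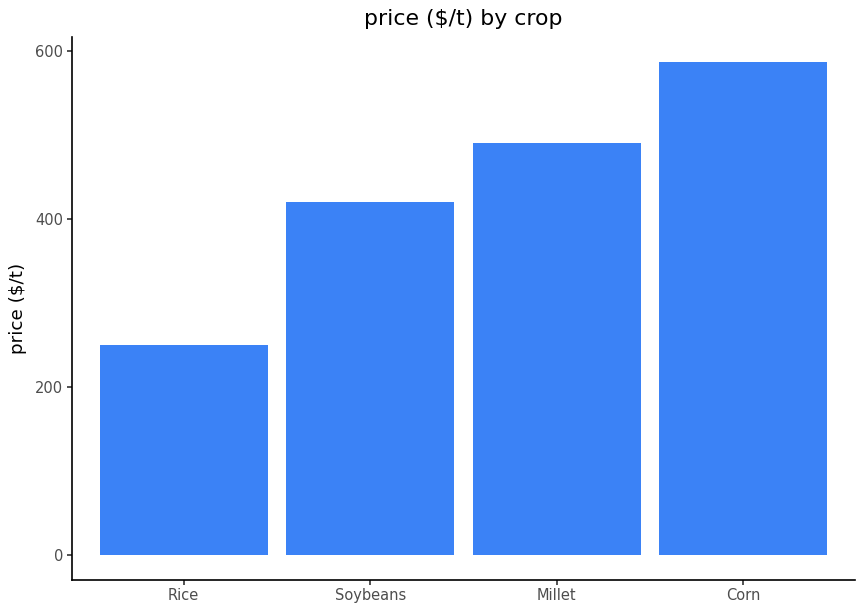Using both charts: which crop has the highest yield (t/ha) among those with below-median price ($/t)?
Rice

Chart 2 median price ($/t) ≈ 500; below-median crops: Rice, Soybeans. Among those, Rice has the highest yield (t/ha) (≈ 10).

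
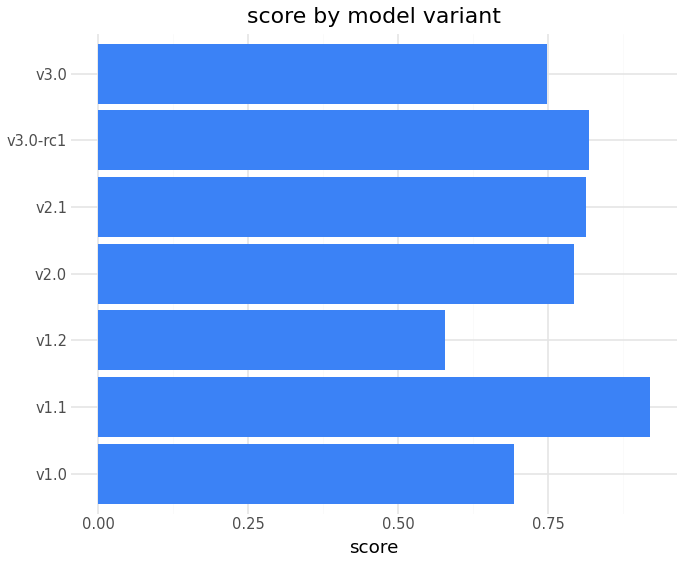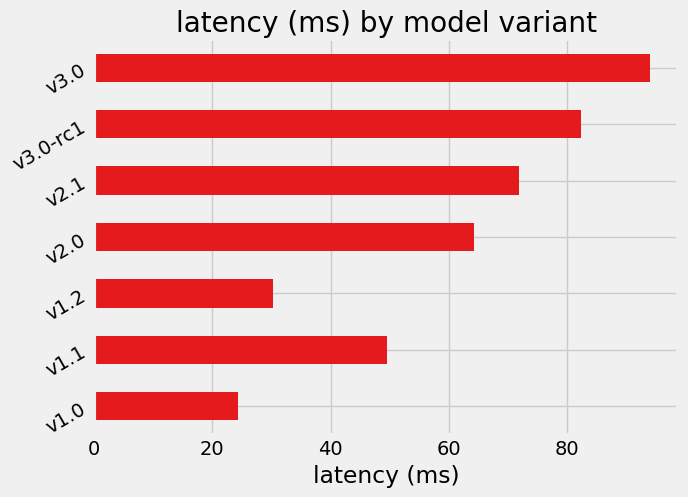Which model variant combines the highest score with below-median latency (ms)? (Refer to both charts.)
v1.1

Chart 2 median latency (ms) ≈ 60; below-median model variants: v1.0, v1.1, v1.2. Among those, v1.1 has the highest score (≈ 0.9).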